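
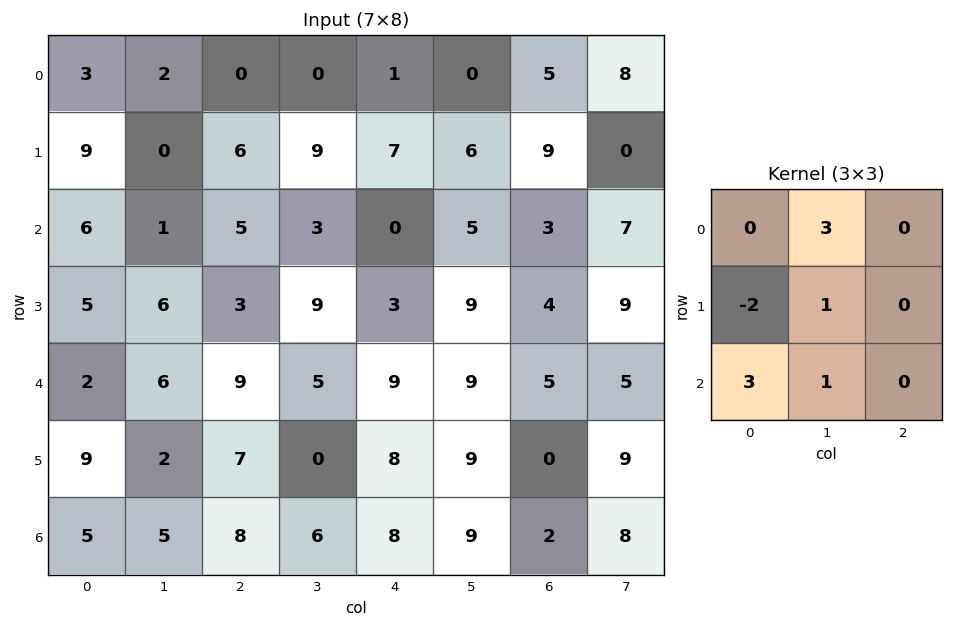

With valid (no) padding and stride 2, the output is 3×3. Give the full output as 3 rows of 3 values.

7 15 -3
11 44 54
22 31 53

Output[0,0]: The receptive field on the input at this output position is [3 2 0 / 9 0 6 / 6 1 5]. Elementwise product with the kernel and sum: 2·3 + 9·-2 + 0·1 + 6·3 + 1·1.
Output[0,1]: The receptive field on the input at this output position is [0 0 1 / 6 9 7 / 5 3 0]. Elementwise product with the kernel and sum: 0·3 + 6·-2 + 9·1 + 5·3 + 3·1.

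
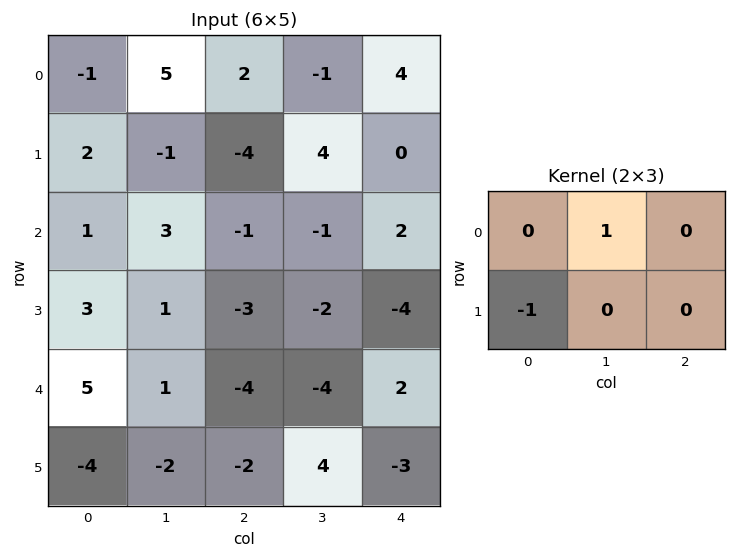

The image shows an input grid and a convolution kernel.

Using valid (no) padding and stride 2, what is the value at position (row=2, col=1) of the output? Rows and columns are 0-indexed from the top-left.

-2

The receptive field on the input at this output position is [-4 -4 2 / -2 4 -3]. Elementwise product with the kernel and sum: -4·1 + -2·-1.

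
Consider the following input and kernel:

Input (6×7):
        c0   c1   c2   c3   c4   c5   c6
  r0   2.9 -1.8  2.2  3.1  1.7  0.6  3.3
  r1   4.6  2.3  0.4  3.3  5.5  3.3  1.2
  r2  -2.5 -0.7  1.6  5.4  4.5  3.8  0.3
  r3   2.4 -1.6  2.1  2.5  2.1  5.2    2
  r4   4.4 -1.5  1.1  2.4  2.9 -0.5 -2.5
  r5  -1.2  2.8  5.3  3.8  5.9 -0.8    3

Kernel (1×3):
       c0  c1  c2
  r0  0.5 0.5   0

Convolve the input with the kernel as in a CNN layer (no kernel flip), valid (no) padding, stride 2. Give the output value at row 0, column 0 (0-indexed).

0.55

The receptive field on the input at this output position is [2.9 -1.8 2.2]. Elementwise product with the kernel and sum: 2.9·0.5 + -1.8·0.5.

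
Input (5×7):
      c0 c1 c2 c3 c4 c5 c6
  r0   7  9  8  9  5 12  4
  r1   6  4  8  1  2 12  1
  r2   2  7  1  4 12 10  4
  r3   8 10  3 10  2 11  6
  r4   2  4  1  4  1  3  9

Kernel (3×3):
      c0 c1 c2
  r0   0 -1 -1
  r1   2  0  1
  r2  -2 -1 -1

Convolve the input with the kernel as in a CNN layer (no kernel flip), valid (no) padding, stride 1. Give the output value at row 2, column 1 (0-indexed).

12

The receptive field on the input at this output position is [7 1 4 / 10 3 10 / 4 1 4]. Elementwise product with the kernel and sum: 1·-1 + 4·-1 + 10·2 + 10·1 + 4·-2 + 1·-1 + 4·-1.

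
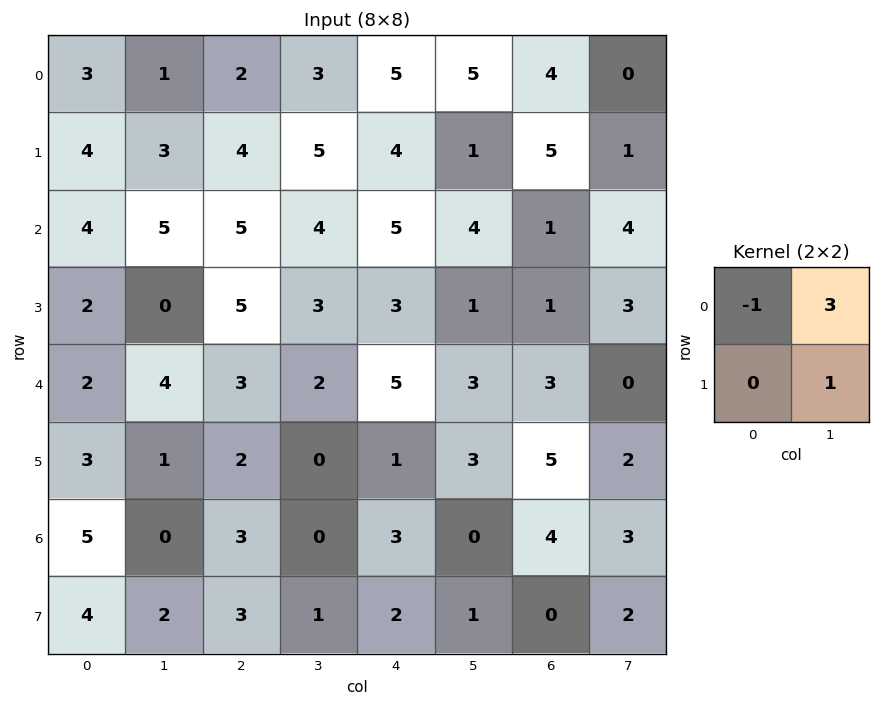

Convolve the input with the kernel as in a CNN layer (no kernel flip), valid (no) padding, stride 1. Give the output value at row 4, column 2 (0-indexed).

The receptive field on the input at this output position is [3 2 / 2 0]. Elementwise product with the kernel and sum: 3·-1 + 2·3 + 0·1.

3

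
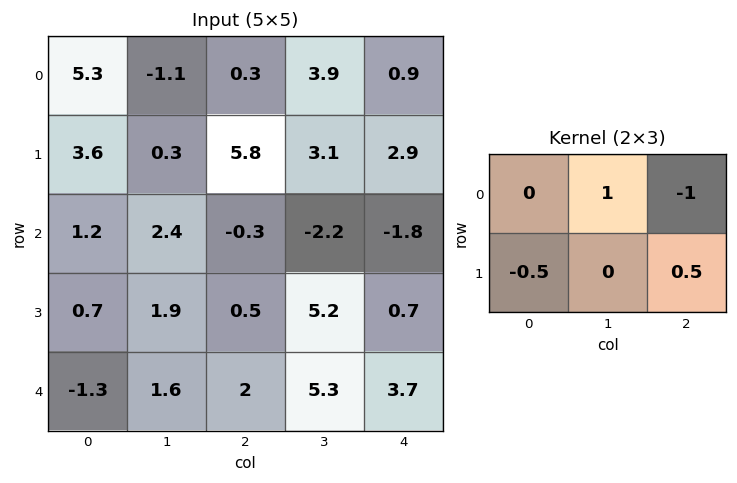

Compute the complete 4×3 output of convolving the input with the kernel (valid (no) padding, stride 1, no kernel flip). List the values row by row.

Output[0,0]: The receptive field on the input at this output position is [5.3 -1.1 0.3 / 3.6 0.3 5.8]. Elementwise product with the kernel and sum: -1.1·1 + 0.3·-1 + 3.6·-0.5 + 5.8·0.5.

-0.3 -2.2 1.55
-6.25 0.4 -0.55
2.6 3.55 -0.3
3.05 -2.85 5.35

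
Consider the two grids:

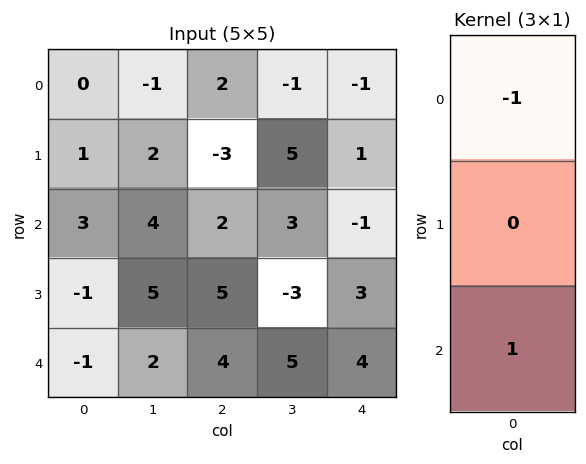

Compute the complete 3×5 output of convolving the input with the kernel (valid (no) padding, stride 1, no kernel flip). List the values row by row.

3 5 0 4 0
-2 3 8 -8 2
-4 -2 2 2 5

Output[0,0]: The receptive field on the input at this output position is [0 / 1 / 3]. Elementwise product with the kernel and sum: 0·-1 + 3·1.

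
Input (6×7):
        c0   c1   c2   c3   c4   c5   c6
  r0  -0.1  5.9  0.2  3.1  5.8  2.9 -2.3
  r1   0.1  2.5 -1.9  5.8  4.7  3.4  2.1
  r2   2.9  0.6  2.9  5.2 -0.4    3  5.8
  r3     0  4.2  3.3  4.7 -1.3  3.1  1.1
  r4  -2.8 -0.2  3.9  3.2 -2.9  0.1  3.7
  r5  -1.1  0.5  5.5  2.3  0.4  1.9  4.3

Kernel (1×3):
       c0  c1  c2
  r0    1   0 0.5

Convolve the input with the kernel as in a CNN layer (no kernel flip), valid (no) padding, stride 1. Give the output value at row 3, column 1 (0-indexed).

The receptive field on the input at this output position is [4.2 3.3 4.7]. Elementwise product with the kernel and sum: 4.2·1 + 4.7·0.5.

6.55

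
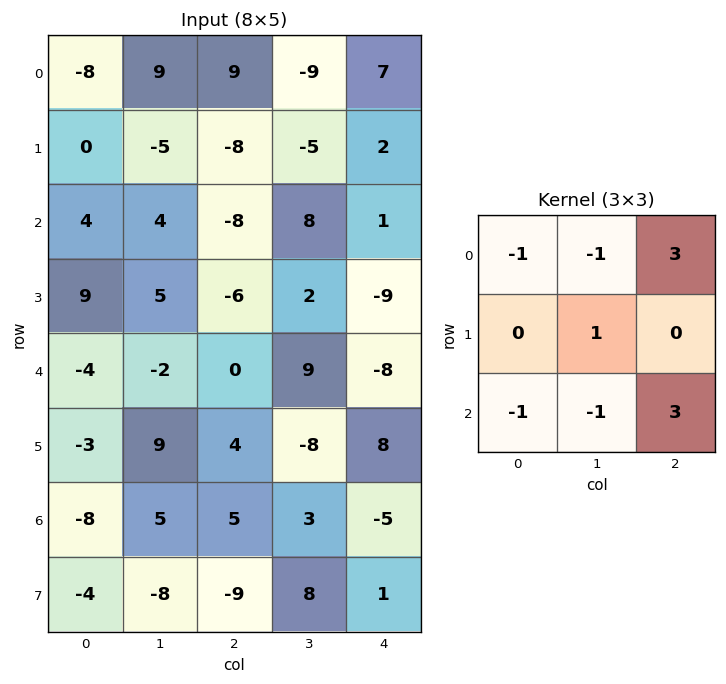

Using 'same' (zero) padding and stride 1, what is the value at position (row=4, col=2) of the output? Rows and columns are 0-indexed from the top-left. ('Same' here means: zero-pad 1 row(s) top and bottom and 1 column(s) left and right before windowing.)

The receptive field on the zero-padded input at this output position is [5 -6 2 / -2 0 9 / 9 4 -8]. Elementwise product with the kernel and sum: 5·-1 + -6·-1 + 2·3 + 0·1 + 9·-1 + 4·-1 + -8·3.

-30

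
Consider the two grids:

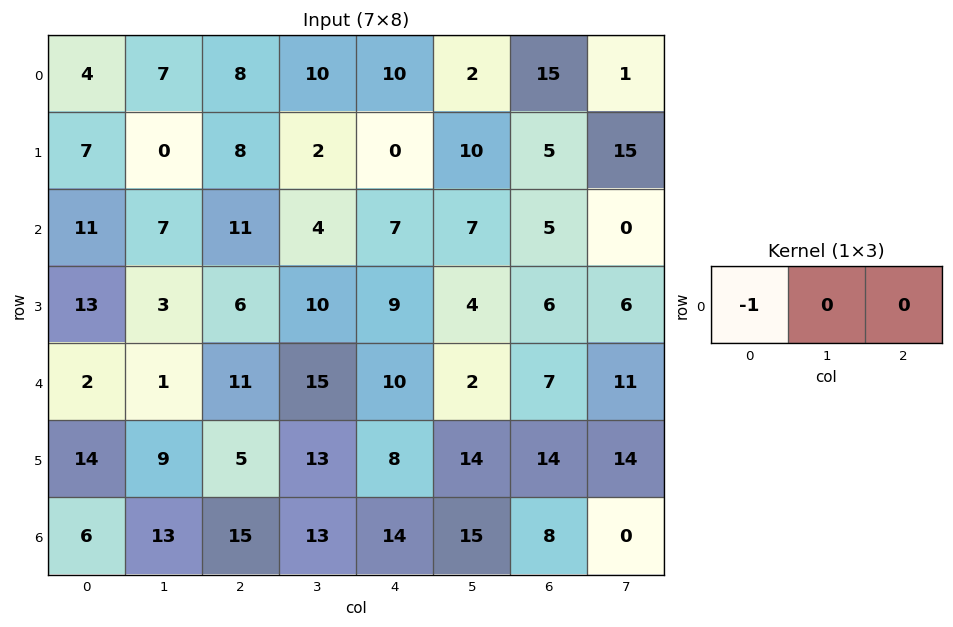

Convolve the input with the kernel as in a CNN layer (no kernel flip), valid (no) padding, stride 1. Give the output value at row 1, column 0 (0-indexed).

The receptive field on the input at this output position is [7 0 8]. Elementwise product with the kernel and sum: 7·-1.

-7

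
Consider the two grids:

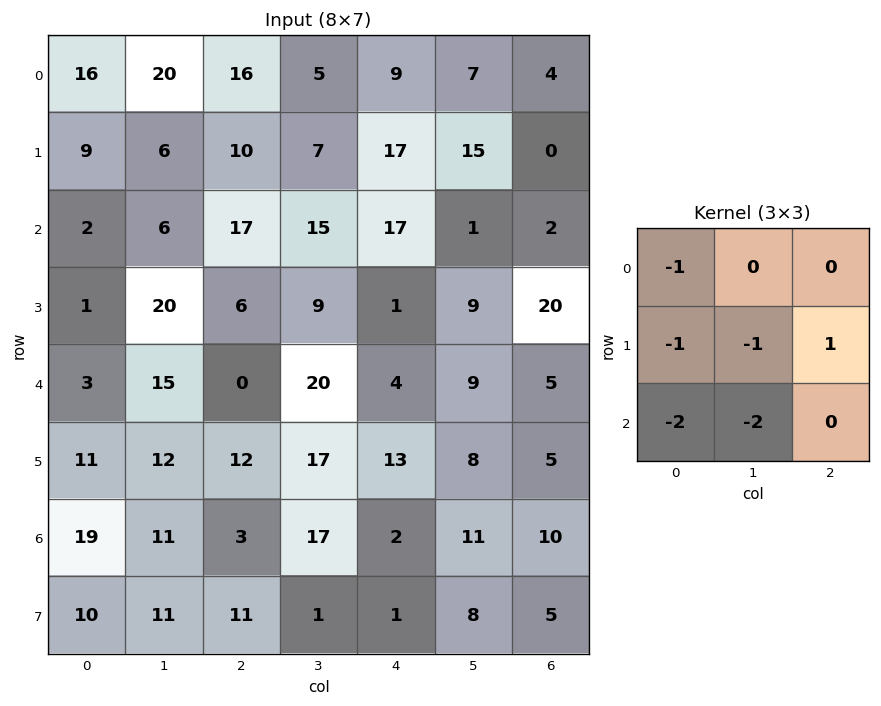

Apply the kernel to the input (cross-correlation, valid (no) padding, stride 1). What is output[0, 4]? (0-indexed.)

-77

The receptive field on the input at this output position is [9 7 4 / 17 15 0 / 17 1 2]. Elementwise product with the kernel and sum: 9·-1 + 17·-1 + 15·-1 + 0·1 + 17·-2 + 1·-2.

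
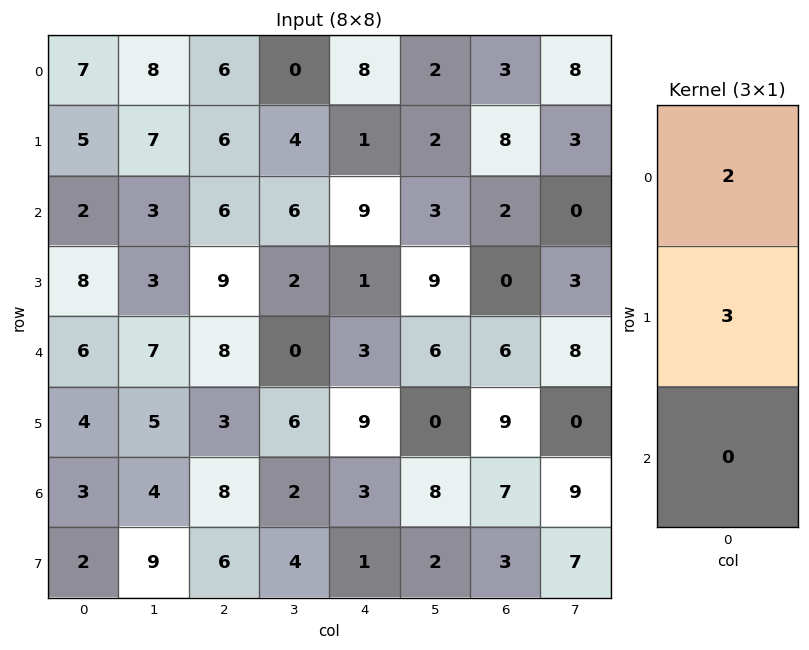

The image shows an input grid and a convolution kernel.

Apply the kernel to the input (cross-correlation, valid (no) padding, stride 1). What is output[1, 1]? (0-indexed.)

23

The receptive field on the input at this output position is [7 / 3 / 3]. Elementwise product with the kernel and sum: 7·2 + 3·3.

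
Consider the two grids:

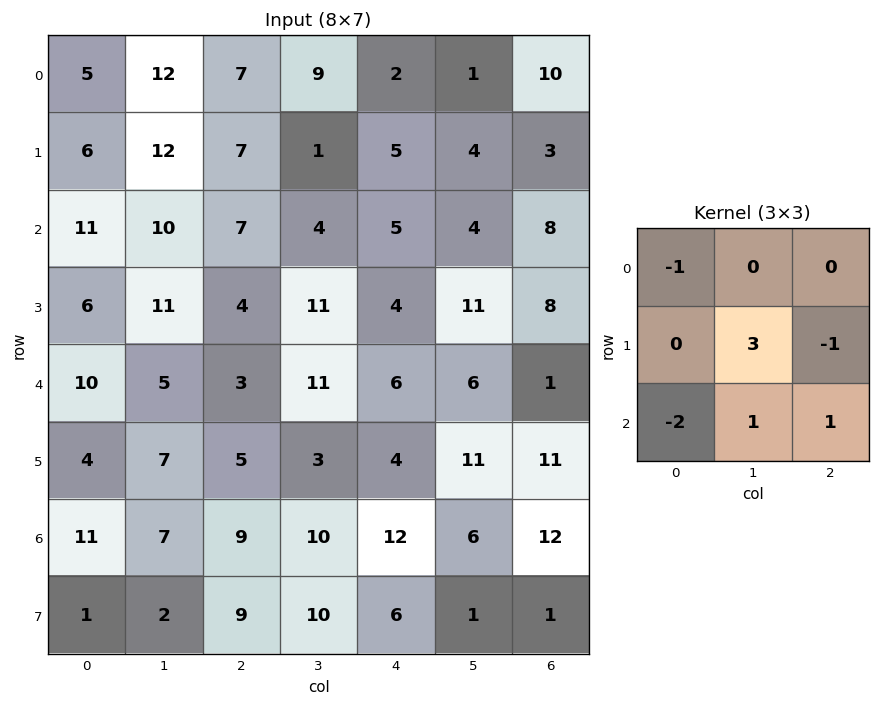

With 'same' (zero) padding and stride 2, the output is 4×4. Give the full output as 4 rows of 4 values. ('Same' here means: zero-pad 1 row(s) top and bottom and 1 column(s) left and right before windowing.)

Output[0,0]: The receptive field on the zero-padded input at this output position is [0 0 0 / 0 5 12 / 0 6 12]. Elementwise product with the kernel and sum: 0·-1 + 5·3 + 12·-1 + 0·-2 + 6·1 + 12·1.
Output[0,1]: The receptive field on the zero-padded input at this output position is [0 0 0 / 12 7 9 / 12 7 1]. Elementwise product with the kernel and sum: 0·-1 + 7·3 + 9·-1 + 12·-2 + 7·1 + 1·1.

21 -4 12 25
40 -2 3 6
36 -19 10 -19
29 25 14 24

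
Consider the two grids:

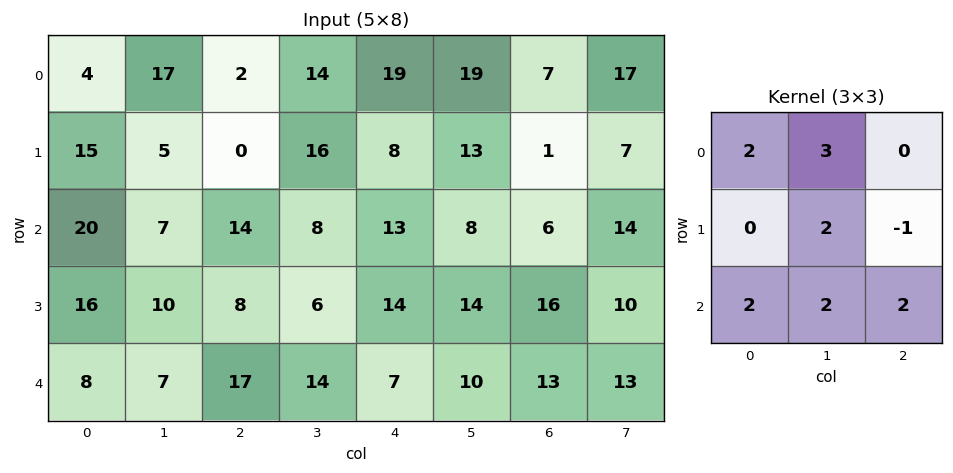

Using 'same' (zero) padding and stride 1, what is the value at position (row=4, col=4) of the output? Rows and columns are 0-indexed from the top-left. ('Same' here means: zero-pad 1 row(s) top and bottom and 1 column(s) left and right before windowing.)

58

The receptive field on the zero-padded input at this output position is [6 14 14 / 14 7 10 / 0 0 0]. Elementwise product with the kernel and sum: 6·2 + 14·3 + 7·2 + 10·-1 + 0·2 + 0·2 + 0·2.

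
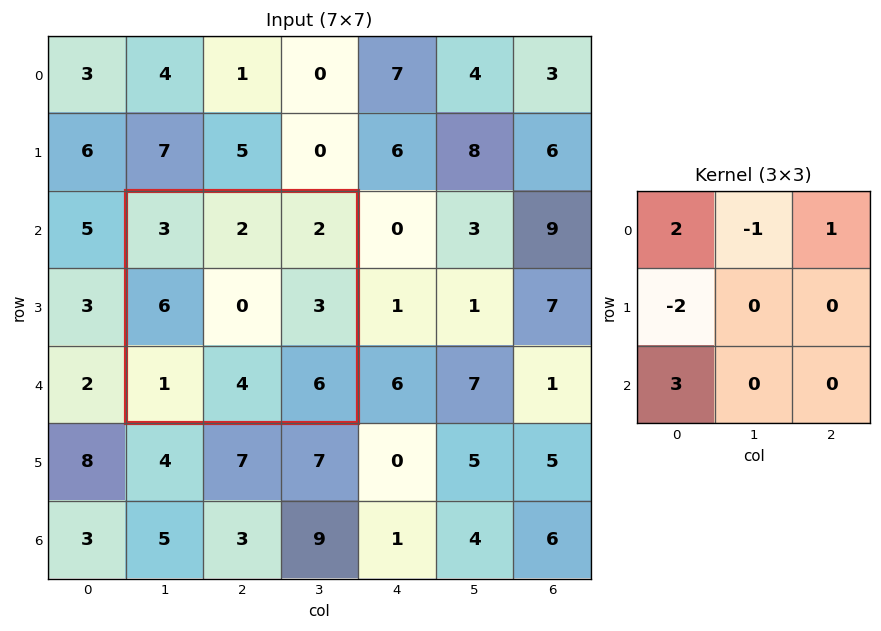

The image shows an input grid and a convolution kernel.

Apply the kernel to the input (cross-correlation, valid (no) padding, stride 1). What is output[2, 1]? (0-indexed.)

The receptive field on the input at this output position is [3 2 2 / 6 0 3 / 1 4 6]. Elementwise product with the kernel and sum: 3·2 + 2·-1 + 2·1 + 6·-2 + 1·3.

-3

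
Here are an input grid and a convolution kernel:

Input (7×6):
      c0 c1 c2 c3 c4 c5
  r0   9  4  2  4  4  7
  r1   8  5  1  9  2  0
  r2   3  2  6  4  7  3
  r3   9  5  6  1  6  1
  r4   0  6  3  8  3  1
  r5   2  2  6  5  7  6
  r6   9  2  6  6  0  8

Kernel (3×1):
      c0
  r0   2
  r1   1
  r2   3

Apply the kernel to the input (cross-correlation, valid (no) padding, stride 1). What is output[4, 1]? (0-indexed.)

20

The receptive field on the input at this output position is [6 / 2 / 2]. Elementwise product with the kernel and sum: 6·2 + 2·1 + 2·3.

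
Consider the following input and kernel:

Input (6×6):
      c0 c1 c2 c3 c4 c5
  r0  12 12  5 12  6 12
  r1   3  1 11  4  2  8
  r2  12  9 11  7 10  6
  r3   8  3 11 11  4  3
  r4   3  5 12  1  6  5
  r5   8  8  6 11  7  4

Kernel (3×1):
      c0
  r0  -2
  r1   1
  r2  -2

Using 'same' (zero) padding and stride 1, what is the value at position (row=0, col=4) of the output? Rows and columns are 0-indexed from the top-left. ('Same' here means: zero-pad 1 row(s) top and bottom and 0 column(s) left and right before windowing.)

2

The receptive field on the zero-padded input at this output position is [0 / 6 / 2]. Elementwise product with the kernel and sum: 0·-2 + 6·1 + 2·-2.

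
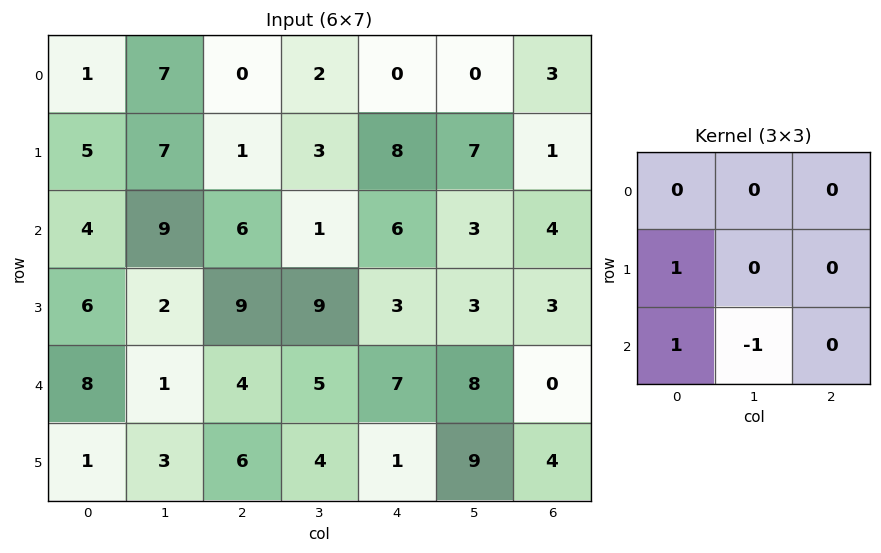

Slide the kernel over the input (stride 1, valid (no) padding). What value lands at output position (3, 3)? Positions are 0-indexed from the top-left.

8

The receptive field on the input at this output position is [9 3 3 / 5 7 8 / 4 1 9]. Elementwise product with the kernel and sum: 5·1 + 4·1 + 1·-1.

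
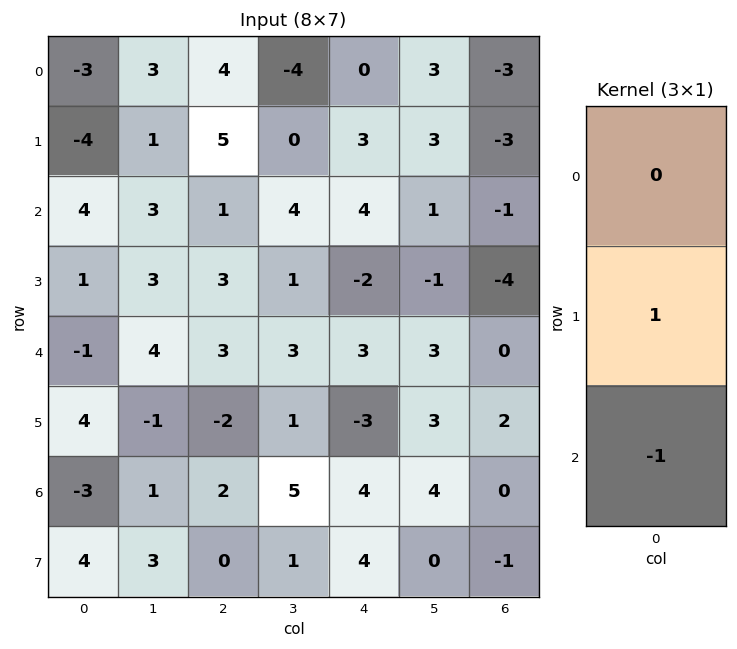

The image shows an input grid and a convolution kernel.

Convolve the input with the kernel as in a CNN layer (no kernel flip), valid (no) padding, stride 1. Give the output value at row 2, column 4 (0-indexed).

-5

The receptive field on the input at this output position is [4 / -2 / 3]. Elementwise product with the kernel and sum: -2·1 + 3·-1.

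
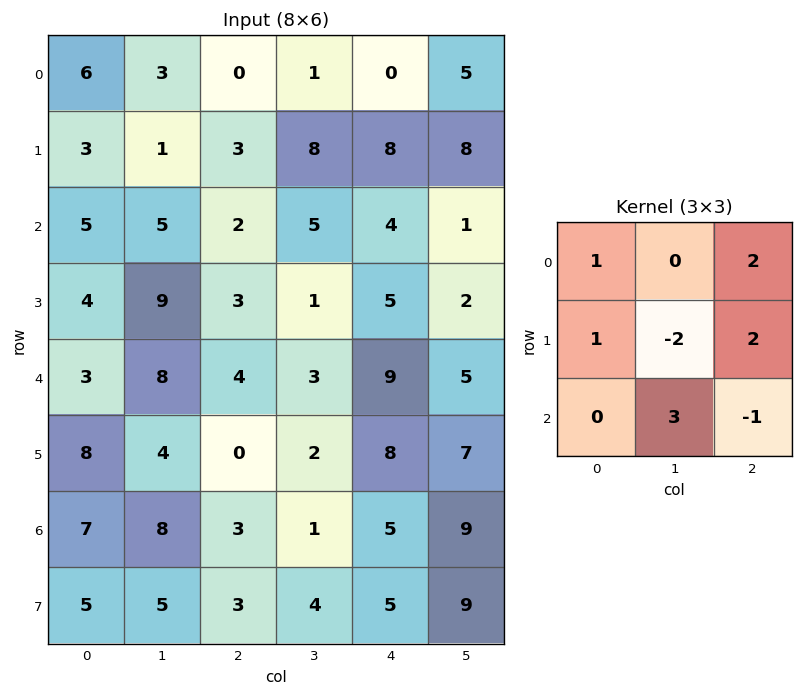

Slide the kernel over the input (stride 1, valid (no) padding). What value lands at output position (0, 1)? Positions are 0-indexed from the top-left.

17

The receptive field on the input at this output position is [3 0 1 / 1 3 8 / 5 2 5]. Elementwise product with the kernel and sum: 3·1 + 1·2 + 1·1 + 3·-2 + 8·2 + 2·3 + 5·-1.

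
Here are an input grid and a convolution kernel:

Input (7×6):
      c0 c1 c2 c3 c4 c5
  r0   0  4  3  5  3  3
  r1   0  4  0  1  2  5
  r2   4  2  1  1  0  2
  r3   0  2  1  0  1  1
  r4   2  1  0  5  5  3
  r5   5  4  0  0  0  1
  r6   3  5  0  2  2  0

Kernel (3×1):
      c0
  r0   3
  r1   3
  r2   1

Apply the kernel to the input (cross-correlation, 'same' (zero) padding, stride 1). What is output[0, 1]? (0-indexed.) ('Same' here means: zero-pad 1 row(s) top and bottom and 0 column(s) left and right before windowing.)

The receptive field on the zero-padded input at this output position is [0 / 4 / 4]. Elementwise product with the kernel and sum: 0·3 + 4·3 + 4·1.

16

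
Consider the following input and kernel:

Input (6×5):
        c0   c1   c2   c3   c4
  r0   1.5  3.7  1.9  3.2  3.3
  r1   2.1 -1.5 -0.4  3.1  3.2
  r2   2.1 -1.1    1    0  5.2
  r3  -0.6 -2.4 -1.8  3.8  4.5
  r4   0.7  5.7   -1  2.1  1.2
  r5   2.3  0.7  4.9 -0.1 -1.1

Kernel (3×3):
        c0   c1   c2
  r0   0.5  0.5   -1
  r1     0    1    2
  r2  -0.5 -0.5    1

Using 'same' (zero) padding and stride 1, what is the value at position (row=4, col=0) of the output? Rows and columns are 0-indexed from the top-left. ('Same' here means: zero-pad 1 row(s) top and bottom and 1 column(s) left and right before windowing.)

The receptive field on the zero-padded input at this output position is [0 -0.6 -2.4 / 0 0.7 5.7 / 0 2.3 0.7]. Elementwise product with the kernel and sum: 0·0.5 + -0.6·0.5 + -2.4·-1 + 0.7·1 + 5.7·2 + 0·-0.5 + 2.3·-0.5 + 0.7·1.

13.75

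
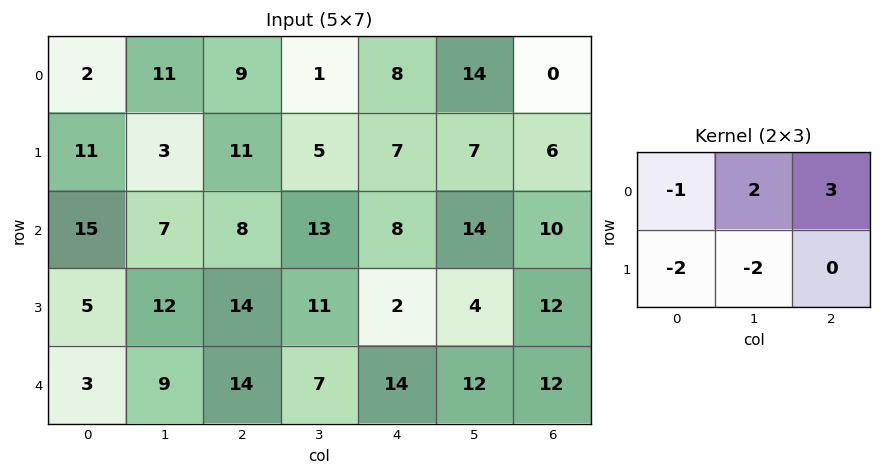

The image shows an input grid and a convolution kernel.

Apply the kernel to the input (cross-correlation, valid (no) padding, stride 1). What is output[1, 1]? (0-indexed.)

4

The receptive field on the input at this output position is [3 11 5 / 7 8 13]. Elementwise product with the kernel and sum: 3·-1 + 11·2 + 5·3 + 7·-2 + 8·-2.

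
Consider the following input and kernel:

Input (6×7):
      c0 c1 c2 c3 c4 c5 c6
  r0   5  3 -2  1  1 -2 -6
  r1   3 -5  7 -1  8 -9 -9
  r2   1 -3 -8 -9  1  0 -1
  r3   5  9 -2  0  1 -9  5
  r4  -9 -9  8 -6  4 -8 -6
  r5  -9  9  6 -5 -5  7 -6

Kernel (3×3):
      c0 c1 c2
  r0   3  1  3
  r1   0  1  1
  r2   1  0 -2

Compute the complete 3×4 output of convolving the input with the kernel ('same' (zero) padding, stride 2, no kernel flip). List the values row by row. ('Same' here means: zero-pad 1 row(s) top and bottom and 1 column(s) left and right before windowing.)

18 -4 16 -15
-32 -19 -3 -46
-4 46 -49 -21

Output[0,0]: The receptive field on the zero-padded input at this output position is [0 0 0 / 0 5 3 / 0 3 -5]. Elementwise product with the kernel and sum: 0·3 + 0·1 + 0·3 + 5·1 + 3·1 + 0·1 + -5·-2.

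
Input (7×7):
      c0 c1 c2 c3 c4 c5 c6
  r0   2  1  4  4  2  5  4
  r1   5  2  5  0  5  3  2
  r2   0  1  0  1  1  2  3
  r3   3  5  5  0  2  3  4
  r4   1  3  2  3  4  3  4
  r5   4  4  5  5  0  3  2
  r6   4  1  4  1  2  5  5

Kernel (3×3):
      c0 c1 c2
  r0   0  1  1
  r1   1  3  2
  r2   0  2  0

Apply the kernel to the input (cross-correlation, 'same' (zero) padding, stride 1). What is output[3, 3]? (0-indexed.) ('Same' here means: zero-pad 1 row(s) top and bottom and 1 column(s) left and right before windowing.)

The receptive field on the zero-padded input at this output position is [0 1 1 / 5 0 2 / 2 3 4]. Elementwise product with the kernel and sum: 1·1 + 1·1 + 5·1 + 0·3 + 2·2 + 3·2.

17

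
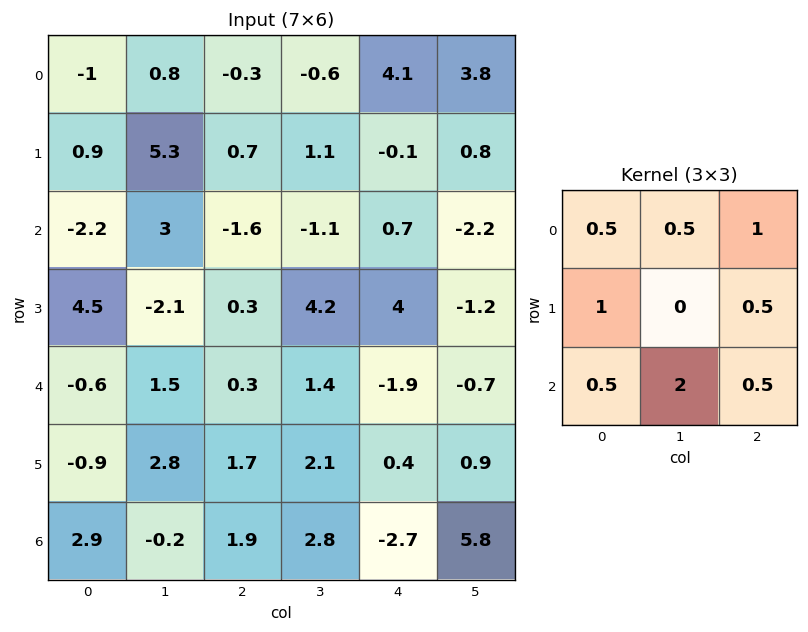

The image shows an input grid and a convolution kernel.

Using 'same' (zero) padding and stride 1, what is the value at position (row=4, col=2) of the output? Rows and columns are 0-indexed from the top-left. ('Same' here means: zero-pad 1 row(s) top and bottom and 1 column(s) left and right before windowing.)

11.35

The receptive field on the zero-padded input at this output position is [-2.1 0.3 4.2 / 1.5 0.3 1.4 / 2.8 1.7 2.1]. Elementwise product with the kernel and sum: -2.1·0.5 + 0.3·0.5 + 4.2·1 + 1.5·1 + 1.4·0.5 + 2.8·0.5 + 1.7·2 + 2.1·0.5.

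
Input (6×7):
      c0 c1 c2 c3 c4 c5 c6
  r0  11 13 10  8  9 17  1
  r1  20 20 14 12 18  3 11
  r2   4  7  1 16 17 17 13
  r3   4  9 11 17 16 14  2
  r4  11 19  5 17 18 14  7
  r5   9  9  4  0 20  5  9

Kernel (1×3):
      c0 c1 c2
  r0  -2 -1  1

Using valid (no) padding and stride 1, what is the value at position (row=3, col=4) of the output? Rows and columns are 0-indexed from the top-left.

The receptive field on the input at this output position is [16 14 2]. Elementwise product with the kernel and sum: 16·-2 + 14·-1 + 2·1.

-44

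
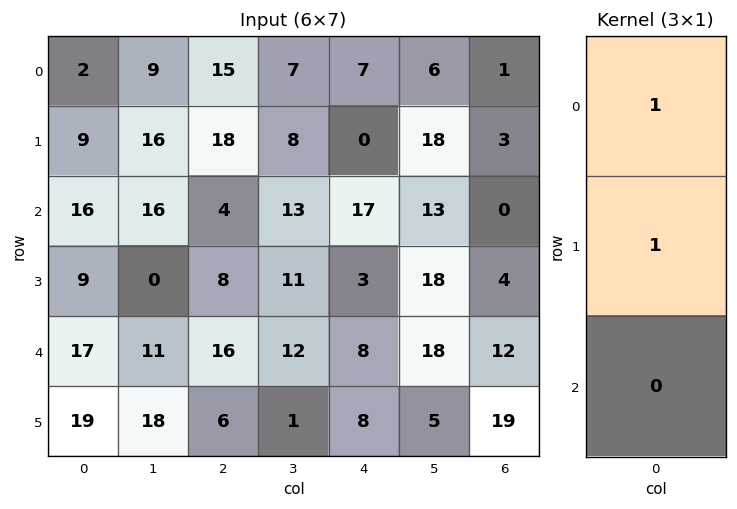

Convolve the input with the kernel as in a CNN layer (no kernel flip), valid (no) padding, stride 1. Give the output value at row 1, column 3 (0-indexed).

21

The receptive field on the input at this output position is [8 / 13 / 11]. Elementwise product with the kernel and sum: 8·1 + 13·1.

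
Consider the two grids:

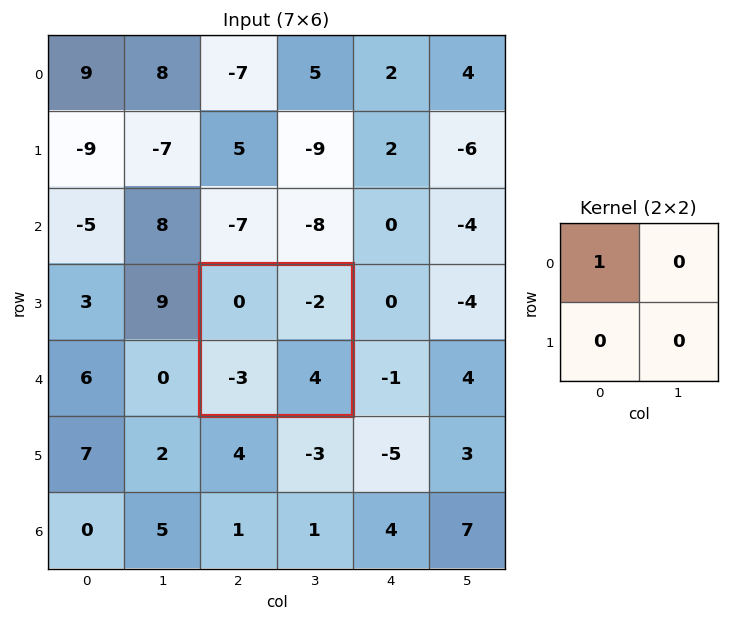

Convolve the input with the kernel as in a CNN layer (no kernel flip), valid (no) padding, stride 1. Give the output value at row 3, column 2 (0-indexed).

0

The receptive field on the input at this output position is [0 -2 / -3 4]. Elementwise product with the kernel and sum: 0·1.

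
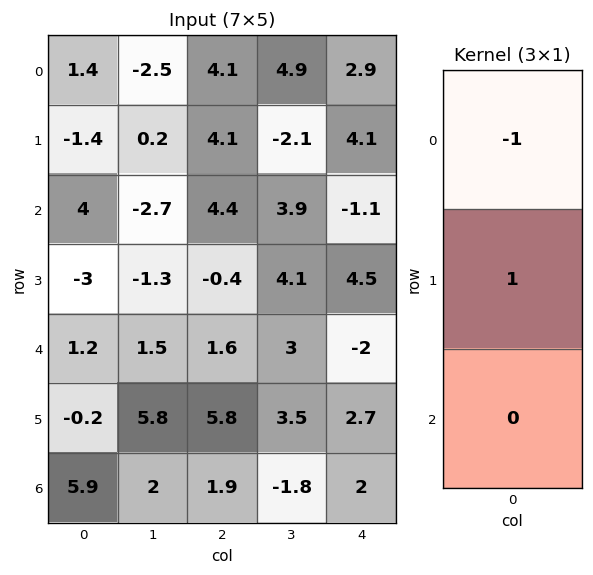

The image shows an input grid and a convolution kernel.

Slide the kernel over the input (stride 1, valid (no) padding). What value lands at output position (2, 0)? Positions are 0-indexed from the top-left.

-7

The receptive field on the input at this output position is [4 / -3 / 1.2]. Elementwise product with the kernel and sum: 4·-1 + -3·1.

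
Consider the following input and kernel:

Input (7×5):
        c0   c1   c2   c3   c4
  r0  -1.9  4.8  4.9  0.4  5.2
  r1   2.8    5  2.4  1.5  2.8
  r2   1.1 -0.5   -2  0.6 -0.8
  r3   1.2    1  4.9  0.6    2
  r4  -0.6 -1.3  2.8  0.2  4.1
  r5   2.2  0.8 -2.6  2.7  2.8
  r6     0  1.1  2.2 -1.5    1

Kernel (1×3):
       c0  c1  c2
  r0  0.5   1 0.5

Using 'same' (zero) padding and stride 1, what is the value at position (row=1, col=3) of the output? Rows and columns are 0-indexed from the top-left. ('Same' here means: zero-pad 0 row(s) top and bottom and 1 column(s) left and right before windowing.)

4.1

The receptive field on the zero-padded input at this output position is [2.4 1.5 2.8]. Elementwise product with the kernel and sum: 2.4·0.5 + 1.5·1 + 2.8·0.5.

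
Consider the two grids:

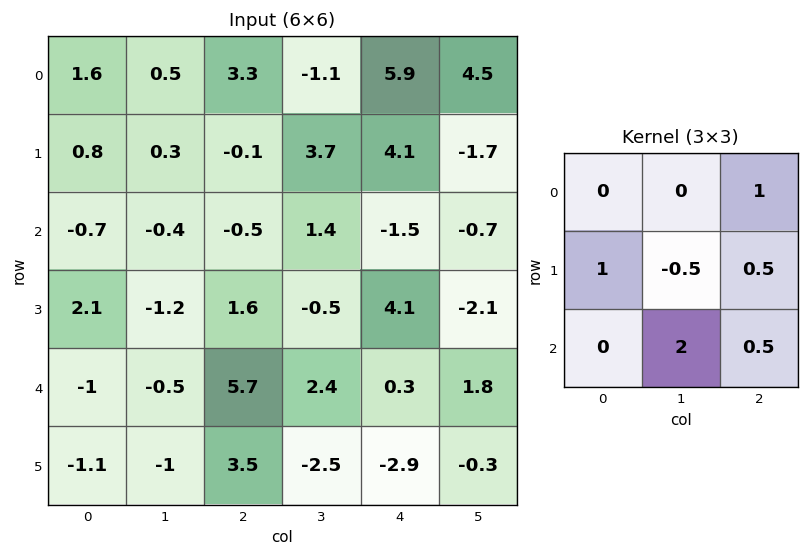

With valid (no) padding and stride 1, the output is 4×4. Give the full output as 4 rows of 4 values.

2.85 0.8 8.05 1.95
-2.45 7.2 3.2 7.25
4.85 11.75 7.35 -2.8
3.45 3.1 2.3 -4.9

Output[0,0]: The receptive field on the input at this output position is [1.6 0.5 3.3 / 0.8 0.3 -0.1 / -0.7 -0.4 -0.5]. Elementwise product with the kernel and sum: 3.3·1 + 0.8·1 + 0.3·-0.5 + -0.1·0.5 + -0.4·2 + -0.5·0.5.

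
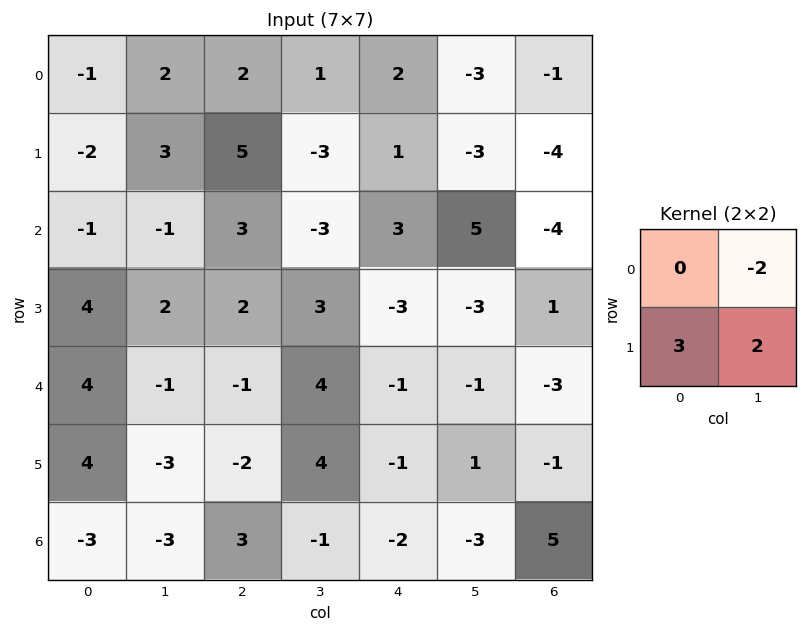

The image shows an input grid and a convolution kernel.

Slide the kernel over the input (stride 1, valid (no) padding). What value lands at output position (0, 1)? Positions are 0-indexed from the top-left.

The receptive field on the input at this output position is [2 2 / 3 5]. Elementwise product with the kernel and sum: 2·-2 + 3·3 + 5·2.

15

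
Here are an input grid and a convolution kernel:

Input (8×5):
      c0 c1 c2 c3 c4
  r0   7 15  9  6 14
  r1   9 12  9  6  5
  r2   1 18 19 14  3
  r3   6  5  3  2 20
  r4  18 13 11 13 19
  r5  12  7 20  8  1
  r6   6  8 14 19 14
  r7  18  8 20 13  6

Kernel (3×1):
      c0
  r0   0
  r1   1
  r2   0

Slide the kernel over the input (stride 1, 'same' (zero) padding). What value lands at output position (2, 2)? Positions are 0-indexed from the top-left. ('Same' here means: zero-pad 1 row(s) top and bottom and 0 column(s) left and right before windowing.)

19

The receptive field on the zero-padded input at this output position is [9 / 19 / 3]. Elementwise product with the kernel and sum: 19·1.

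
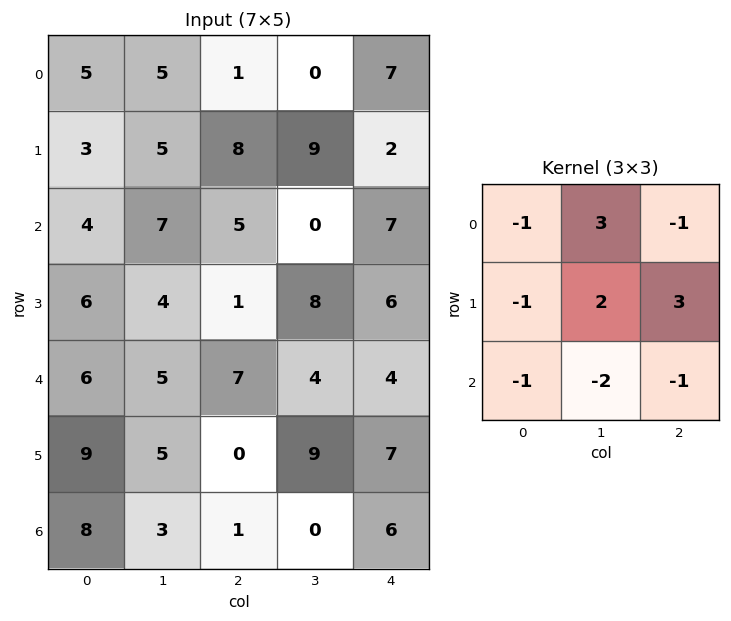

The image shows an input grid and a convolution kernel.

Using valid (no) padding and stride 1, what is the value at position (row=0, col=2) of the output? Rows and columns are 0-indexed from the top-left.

-4

The receptive field on the input at this output position is [1 0 7 / 8 9 2 / 5 0 7]. Elementwise product with the kernel and sum: 1·-1 + 0·3 + 7·-1 + 8·-1 + 9·2 + 2·3 + 5·-1 + 0·-2 + 7·-1.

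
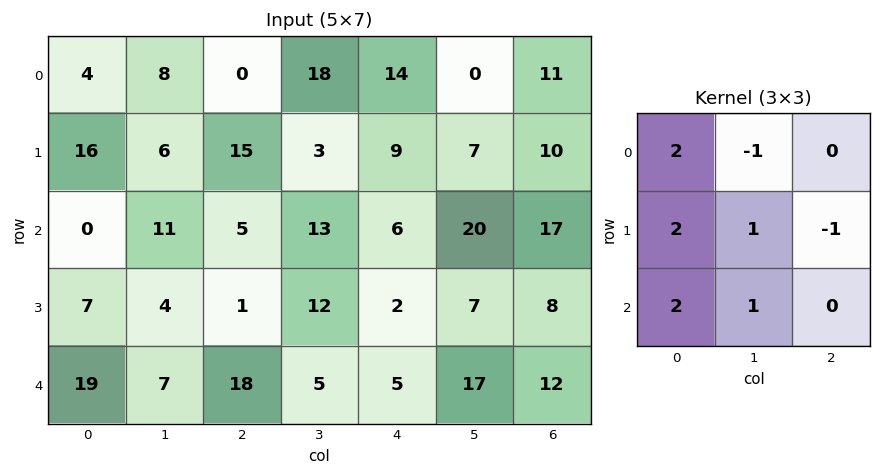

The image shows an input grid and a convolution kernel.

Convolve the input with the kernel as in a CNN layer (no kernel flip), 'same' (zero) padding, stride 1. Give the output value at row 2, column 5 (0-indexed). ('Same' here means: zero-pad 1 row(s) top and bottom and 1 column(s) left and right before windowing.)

The receptive field on the zero-padded input at this output position is [9 7 10 / 6 20 17 / 2 7 8]. Elementwise product with the kernel and sum: 9·2 + 7·-1 + 6·2 + 20·1 + 17·-1 + 2·2 + 7·1.

37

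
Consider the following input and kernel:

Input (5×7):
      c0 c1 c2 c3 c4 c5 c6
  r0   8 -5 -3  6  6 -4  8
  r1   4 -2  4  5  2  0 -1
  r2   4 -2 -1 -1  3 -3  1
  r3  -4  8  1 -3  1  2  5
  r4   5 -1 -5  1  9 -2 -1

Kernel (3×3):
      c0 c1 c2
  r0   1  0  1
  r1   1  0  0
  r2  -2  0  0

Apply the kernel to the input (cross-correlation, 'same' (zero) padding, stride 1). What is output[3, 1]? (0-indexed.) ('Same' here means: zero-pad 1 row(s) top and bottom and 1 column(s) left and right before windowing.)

The receptive field on the zero-padded input at this output position is [4 -2 -1 / -4 8 1 / 5 -1 -5]. Elementwise product with the kernel and sum: 4·1 + -1·1 + -4·1 + 5·-2.

-11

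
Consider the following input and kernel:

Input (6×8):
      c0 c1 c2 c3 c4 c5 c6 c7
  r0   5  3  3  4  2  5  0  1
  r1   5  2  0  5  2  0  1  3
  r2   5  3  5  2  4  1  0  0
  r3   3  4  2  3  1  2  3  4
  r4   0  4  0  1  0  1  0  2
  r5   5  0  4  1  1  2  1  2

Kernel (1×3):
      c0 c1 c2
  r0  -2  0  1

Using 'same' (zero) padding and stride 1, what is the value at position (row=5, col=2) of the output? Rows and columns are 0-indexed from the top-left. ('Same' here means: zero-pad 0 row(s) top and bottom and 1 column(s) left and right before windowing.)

The receptive field on the zero-padded input at this output position is [0 4 1]. Elementwise product with the kernel and sum: 0·-2 + 1·1.

1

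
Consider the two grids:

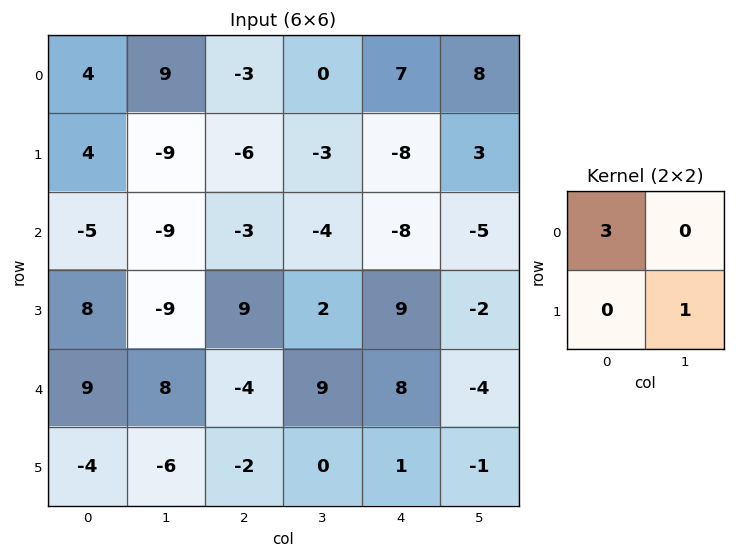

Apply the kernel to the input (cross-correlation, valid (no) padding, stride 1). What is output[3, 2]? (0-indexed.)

The receptive field on the input at this output position is [9 2 / -4 9]. Elementwise product with the kernel and sum: 9·3 + 9·1.

36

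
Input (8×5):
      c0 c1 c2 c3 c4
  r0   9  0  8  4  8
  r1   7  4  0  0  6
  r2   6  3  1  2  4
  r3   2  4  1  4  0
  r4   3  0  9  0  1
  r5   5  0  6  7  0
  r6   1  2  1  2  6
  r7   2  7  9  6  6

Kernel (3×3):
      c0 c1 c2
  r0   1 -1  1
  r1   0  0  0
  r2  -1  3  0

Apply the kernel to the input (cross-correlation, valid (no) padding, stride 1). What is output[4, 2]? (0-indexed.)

The receptive field on the input at this output position is [9 0 1 / 6 7 0 / 1 2 6]. Elementwise product with the kernel and sum: 9·1 + 0·-1 + 1·1 + 1·-1 + 2·3.

15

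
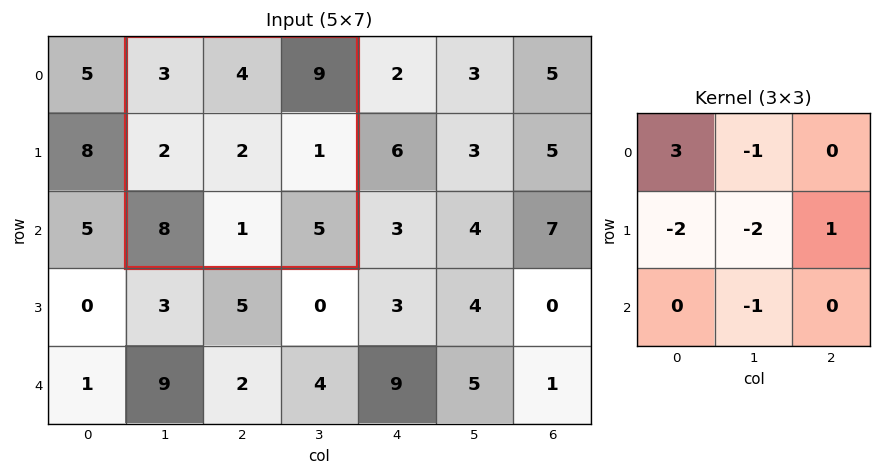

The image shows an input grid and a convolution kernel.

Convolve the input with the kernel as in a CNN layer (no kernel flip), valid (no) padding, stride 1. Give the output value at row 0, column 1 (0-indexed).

The receptive field on the input at this output position is [3 4 9 / 2 2 1 / 8 1 5]. Elementwise product with the kernel and sum: 3·3 + 4·-1 + 2·-2 + 2·-2 + 1·1 + 1·-1.

-3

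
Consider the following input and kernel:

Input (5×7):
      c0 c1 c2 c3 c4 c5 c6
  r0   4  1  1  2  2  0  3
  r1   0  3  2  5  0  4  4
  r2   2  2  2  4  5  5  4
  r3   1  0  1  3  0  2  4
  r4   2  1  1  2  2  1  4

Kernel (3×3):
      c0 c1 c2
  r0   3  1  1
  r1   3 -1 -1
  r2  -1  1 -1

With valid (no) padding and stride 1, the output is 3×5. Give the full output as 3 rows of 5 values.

Output[0,0]: The receptive field on the input at this output position is [4 1 1 / 0 3 2 / 2 2 2]. Elementwise product with the kernel and sum: 4·3 + 1·1 + 1·1 + 0·3 + 3·-1 + 2·-1 + 2·-1 + 2·1 + 2·-1.

7 4 5 15 -3
5 14 10 16 12
10 6 14 28 13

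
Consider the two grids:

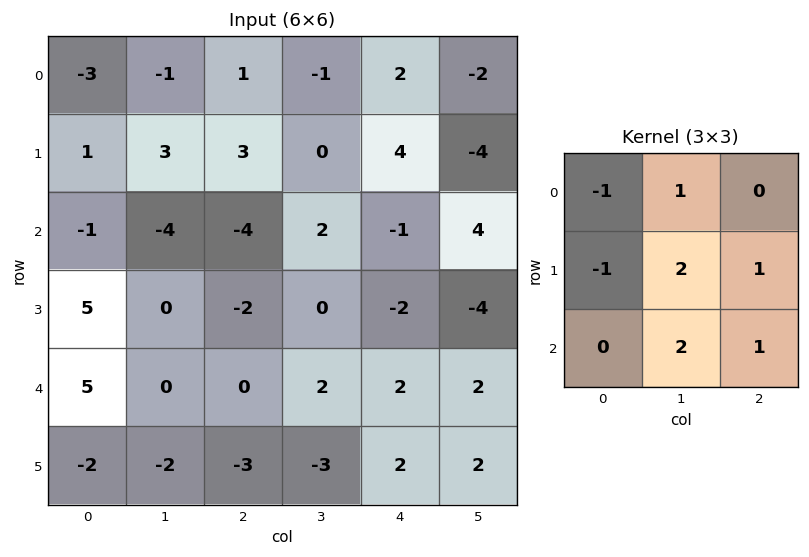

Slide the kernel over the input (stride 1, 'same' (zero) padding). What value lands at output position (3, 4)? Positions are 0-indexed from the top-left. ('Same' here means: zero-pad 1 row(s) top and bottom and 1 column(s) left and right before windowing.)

-5

The receptive field on the zero-padded input at this output position is [2 -1 4 / 0 -2 -4 / 2 2 2]. Elementwise product with the kernel and sum: 2·-1 + -1·1 + 0·-1 + -2·2 + -4·1 + 2·2 + 2·1.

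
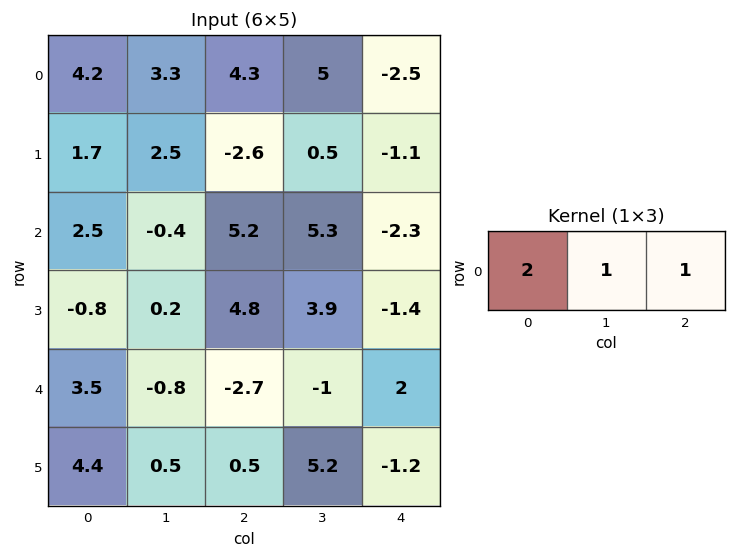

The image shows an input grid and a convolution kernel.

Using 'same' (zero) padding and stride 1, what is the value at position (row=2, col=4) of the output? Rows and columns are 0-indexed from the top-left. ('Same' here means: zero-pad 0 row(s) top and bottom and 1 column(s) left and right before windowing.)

The receptive field on the zero-padded input at this output position is [5.3 -2.3 0]. Elementwise product with the kernel and sum: 5.3·2 + -2.3·1 + 0·1.

8.3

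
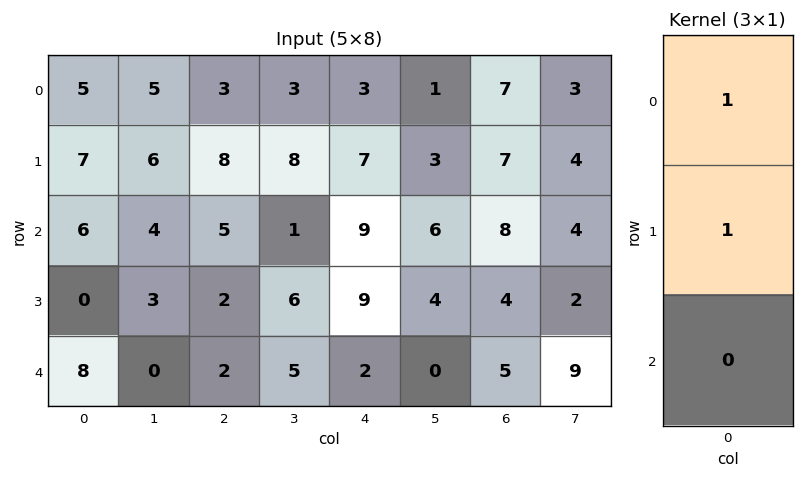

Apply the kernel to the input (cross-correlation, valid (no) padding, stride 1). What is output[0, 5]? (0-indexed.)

The receptive field on the input at this output position is [1 / 3 / 6]. Elementwise product with the kernel and sum: 1·1 + 3·1.

4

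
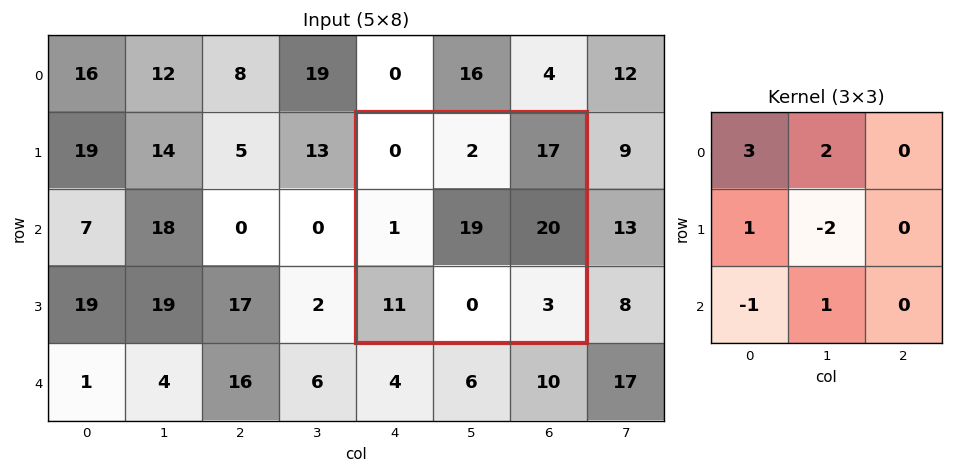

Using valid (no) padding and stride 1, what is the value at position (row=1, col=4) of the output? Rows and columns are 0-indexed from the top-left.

The receptive field on the input at this output position is [0 2 17 / 1 19 20 / 11 0 3]. Elementwise product with the kernel and sum: 0·3 + 2·2 + 1·1 + 19·-2 + 11·-1 + 0·1.

-44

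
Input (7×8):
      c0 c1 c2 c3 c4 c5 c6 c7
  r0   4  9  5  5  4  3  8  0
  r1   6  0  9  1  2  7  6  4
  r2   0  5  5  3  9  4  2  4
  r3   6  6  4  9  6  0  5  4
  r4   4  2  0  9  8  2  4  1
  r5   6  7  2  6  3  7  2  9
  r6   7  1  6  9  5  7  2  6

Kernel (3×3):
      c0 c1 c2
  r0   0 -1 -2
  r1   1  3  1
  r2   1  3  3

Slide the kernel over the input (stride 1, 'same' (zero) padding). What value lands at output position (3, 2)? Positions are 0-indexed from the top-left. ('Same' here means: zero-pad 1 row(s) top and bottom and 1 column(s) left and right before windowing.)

45

The receptive field on the zero-padded input at this output position is [5 5 3 / 6 4 9 / 2 0 9]. Elementwise product with the kernel and sum: 5·-1 + 3·-2 + 6·1 + 4·3 + 9·1 + 2·1 + 0·3 + 9·3.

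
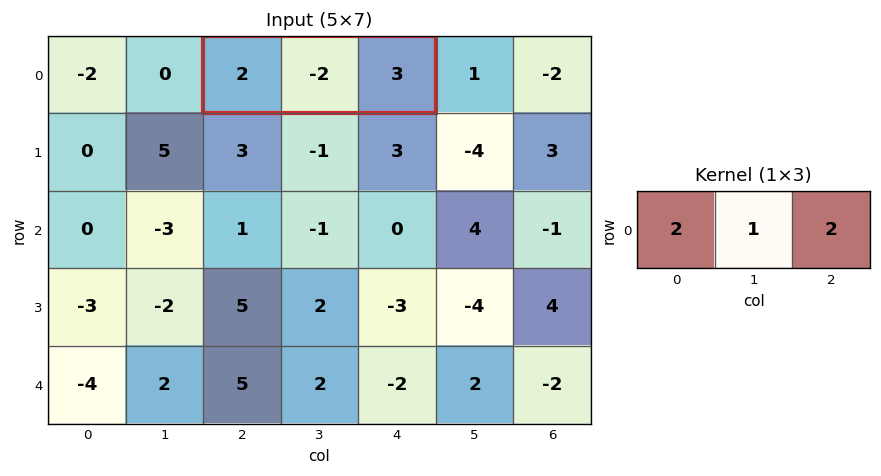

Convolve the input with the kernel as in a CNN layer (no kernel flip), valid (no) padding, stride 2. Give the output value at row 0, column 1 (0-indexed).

The receptive field on the input at this output position is [2 -2 3]. Elementwise product with the kernel and sum: 2·2 + -2·1 + 3·2.

8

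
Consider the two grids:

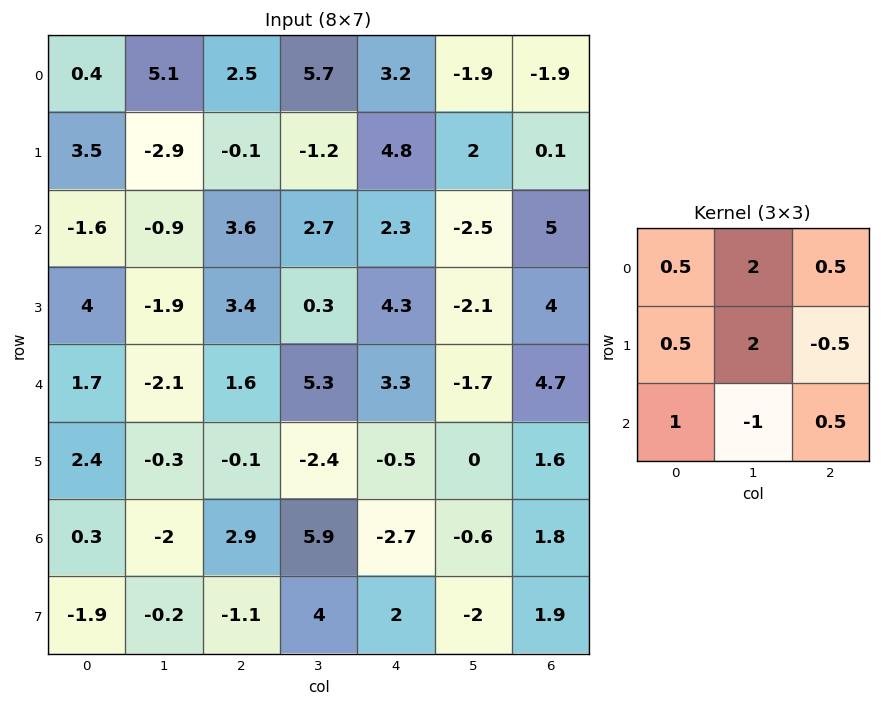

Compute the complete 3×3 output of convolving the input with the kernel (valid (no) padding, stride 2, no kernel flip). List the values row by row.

8.75 11.45 10.5
0.3 6.45 1.95
1.85 4.1 -1.65

Output[0,0]: The receptive field on the input at this output position is [0.4 5.1 2.5 / 3.5 -2.9 -0.1 / -1.6 -0.9 3.6]. Elementwise product with the kernel and sum: 0.4·0.5 + 5.1·2 + 2.5·0.5 + 3.5·0.5 + -2.9·2 + -0.1·-0.5 + -1.6·1 + -0.9·-1 + 3.6·0.5.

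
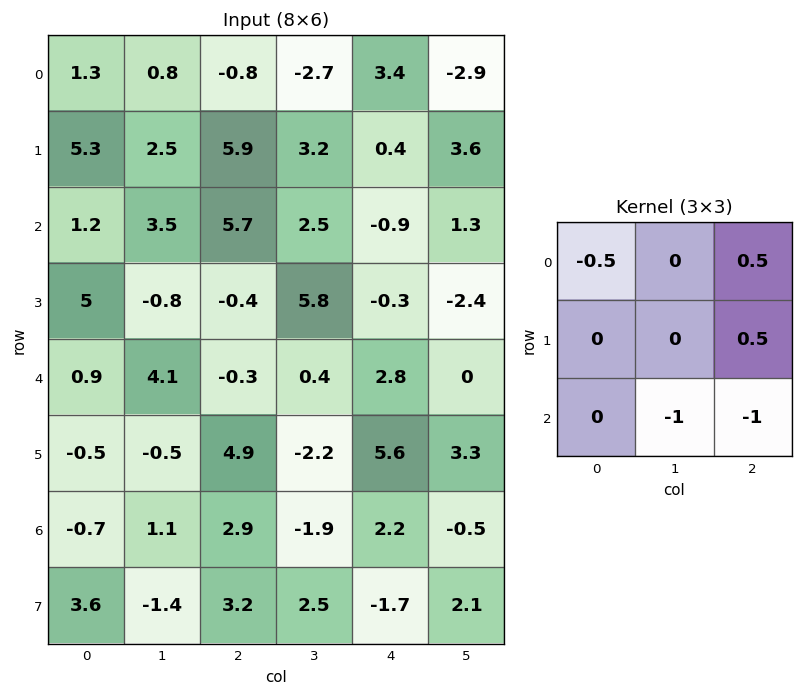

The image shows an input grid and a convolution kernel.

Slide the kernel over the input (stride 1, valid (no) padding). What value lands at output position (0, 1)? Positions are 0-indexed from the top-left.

The receptive field on the input at this output position is [0.8 -0.8 -2.7 / 2.5 5.9 3.2 / 3.5 5.7 2.5]. Elementwise product with the kernel and sum: 0.8·-0.5 + -2.7·0.5 + 3.2·0.5 + 5.7·-1 + 2.5·-1.

-8.35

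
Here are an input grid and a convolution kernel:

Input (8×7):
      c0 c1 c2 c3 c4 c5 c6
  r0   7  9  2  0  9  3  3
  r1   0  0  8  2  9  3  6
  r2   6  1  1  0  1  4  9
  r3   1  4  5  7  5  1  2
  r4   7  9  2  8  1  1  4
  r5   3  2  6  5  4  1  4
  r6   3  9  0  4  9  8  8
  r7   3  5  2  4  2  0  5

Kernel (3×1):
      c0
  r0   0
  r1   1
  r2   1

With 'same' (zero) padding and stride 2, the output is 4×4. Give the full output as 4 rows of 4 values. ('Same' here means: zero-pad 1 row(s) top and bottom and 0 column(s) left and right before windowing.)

7 10 18 9
7 6 6 11
10 8 5 8
6 2 11 13

Output[0,0]: The receptive field on the zero-padded input at this output position is [0 / 7 / 0]. Elementwise product with the kernel and sum: 7·1 + 0·1.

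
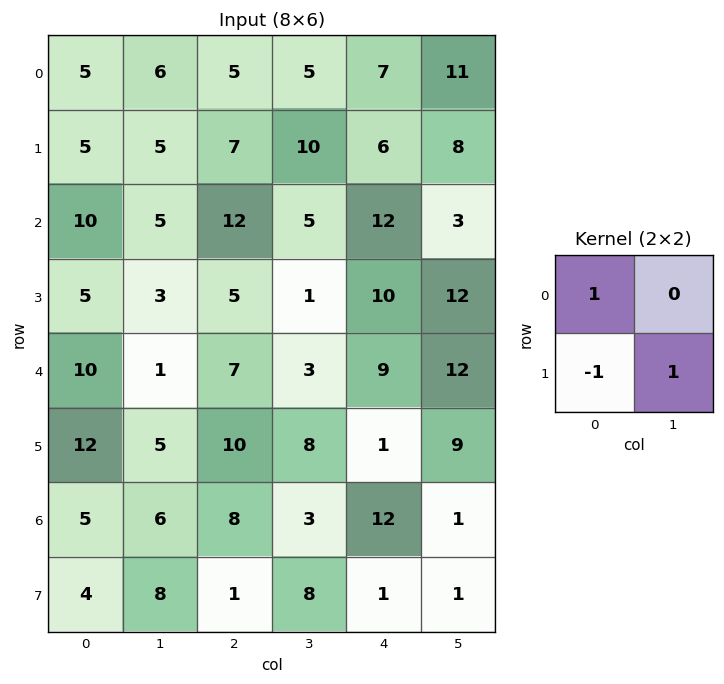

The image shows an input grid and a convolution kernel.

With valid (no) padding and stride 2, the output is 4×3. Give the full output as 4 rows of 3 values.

5 8 9
8 8 14
3 5 17
9 15 12

Output[0,0]: The receptive field on the input at this output position is [5 6 / 5 5]. Elementwise product with the kernel and sum: 5·1 + 5·-1 + 5·1.
Output[0,1]: The receptive field on the input at this output position is [5 5 / 7 10]. Elementwise product with the kernel and sum: 5·1 + 7·-1 + 10·1.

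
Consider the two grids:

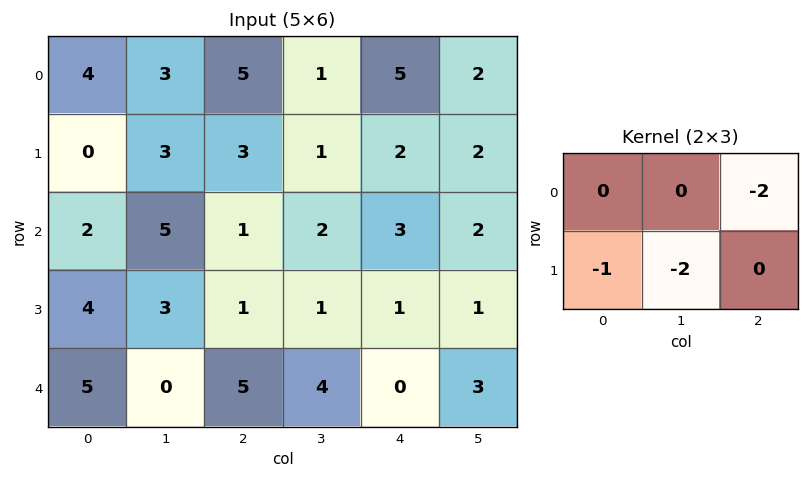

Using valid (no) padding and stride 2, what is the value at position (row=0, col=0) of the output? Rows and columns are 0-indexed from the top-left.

-16

The receptive field on the input at this output position is [4 3 5 / 0 3 3]. Elementwise product with the kernel and sum: 5·-2 + 0·-1 + 3·-2.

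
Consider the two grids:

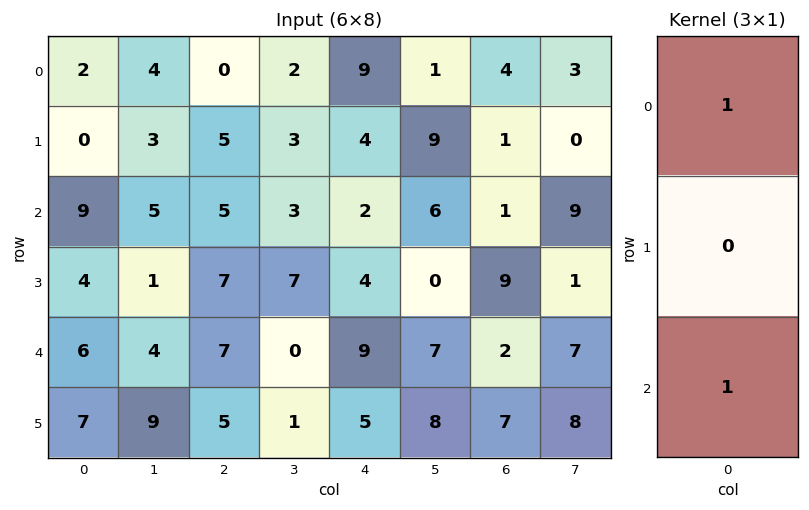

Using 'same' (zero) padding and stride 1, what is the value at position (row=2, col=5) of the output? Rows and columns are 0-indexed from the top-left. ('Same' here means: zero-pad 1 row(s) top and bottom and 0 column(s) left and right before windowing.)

9

The receptive field on the zero-padded input at this output position is [9 / 6 / 0]. Elementwise product with the kernel and sum: 9·1 + 0·1.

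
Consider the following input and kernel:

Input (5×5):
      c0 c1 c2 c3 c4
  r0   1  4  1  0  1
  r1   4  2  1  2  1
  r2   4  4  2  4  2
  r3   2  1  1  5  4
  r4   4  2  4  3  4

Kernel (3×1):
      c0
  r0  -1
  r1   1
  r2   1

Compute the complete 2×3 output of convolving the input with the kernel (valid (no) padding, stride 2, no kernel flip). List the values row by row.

Output[0,0]: The receptive field on the input at this output position is [1 / 4 / 4]. Elementwise product with the kernel and sum: 1·-1 + 4·1 + 4·1.
Output[0,1]: The receptive field on the input at this output position is [1 / 1 / 2]. Elementwise product with the kernel and sum: 1·-1 + 1·1 + 2·1.

7 2 2
2 3 6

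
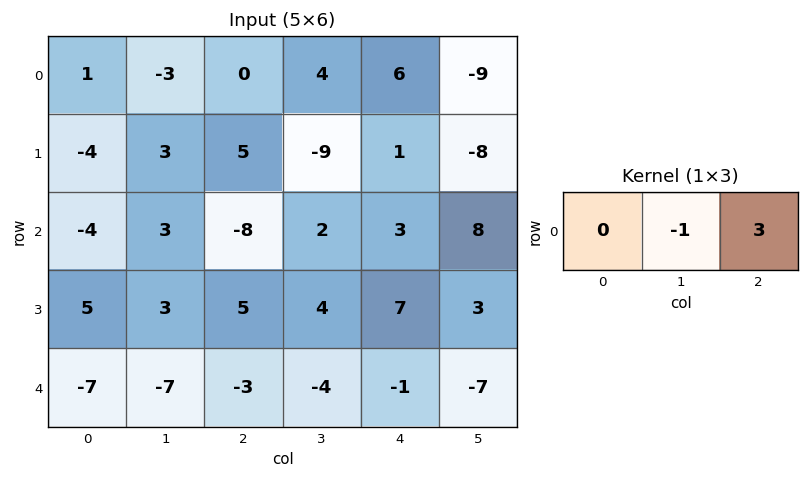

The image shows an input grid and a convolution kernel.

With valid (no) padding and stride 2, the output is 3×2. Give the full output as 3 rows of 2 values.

Output[0,0]: The receptive field on the input at this output position is [1 -3 0]. Elementwise product with the kernel and sum: -3·-1 + 0·3.

3 14
-27 7
-2 1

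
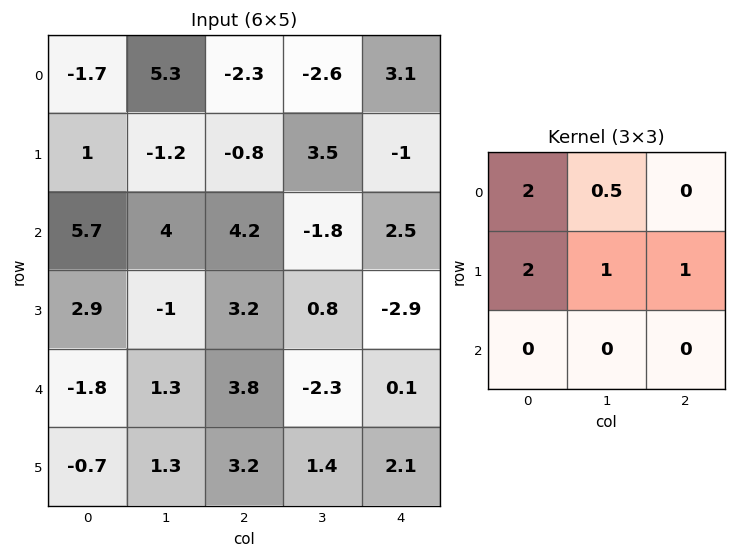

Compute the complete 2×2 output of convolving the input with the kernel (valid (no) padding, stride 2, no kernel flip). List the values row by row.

-0.75 -5
21.4 11.8

Output[0,0]: The receptive field on the input at this output position is [-1.7 5.3 -2.3 / 1 -1.2 -0.8 / 5.7 4 4.2]. Elementwise product with the kernel and sum: -1.7·2 + 5.3·0.5 + 1·2 + -1.2·1 + -0.8·1.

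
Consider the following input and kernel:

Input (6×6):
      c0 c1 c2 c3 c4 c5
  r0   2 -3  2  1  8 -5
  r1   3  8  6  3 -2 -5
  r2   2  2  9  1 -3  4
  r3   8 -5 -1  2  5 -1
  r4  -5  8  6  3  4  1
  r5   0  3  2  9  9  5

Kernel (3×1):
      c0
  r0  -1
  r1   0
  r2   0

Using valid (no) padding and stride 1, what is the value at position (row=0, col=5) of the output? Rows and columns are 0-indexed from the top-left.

5

The receptive field on the input at this output position is [-5 / -5 / 4]. Elementwise product with the kernel and sum: -5·-1.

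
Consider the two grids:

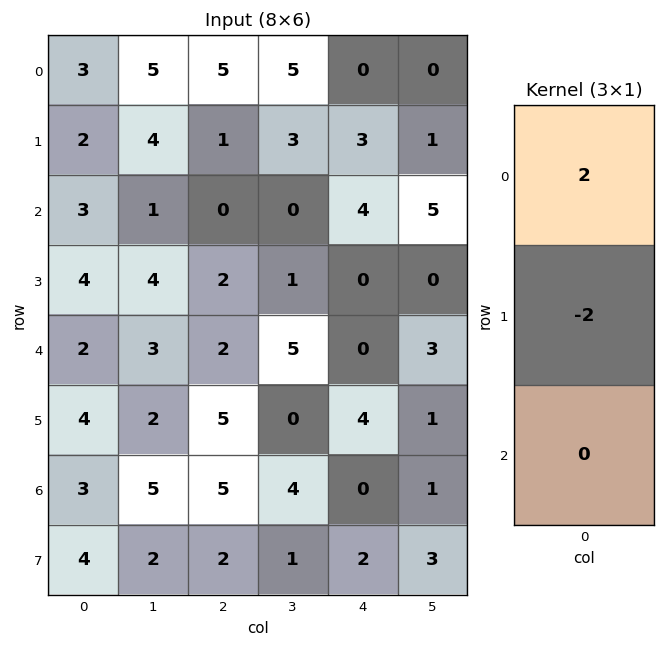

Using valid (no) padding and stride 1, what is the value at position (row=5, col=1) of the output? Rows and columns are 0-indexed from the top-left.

The receptive field on the input at this output position is [2 / 5 / 2]. Elementwise product with the kernel and sum: 2·2 + 5·-2.

-6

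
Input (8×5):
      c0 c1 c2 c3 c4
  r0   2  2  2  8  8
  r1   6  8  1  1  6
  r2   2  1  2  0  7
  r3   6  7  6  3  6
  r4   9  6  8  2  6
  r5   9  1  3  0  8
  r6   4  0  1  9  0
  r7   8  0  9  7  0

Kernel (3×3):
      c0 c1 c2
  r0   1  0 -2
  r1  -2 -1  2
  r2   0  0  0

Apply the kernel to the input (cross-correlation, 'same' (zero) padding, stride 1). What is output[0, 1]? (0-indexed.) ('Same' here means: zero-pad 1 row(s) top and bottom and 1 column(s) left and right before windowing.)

The receptive field on the zero-padded input at this output position is [0 0 0 / 2 2 2 / 6 8 1]. Elementwise product with the kernel and sum: 0·1 + 0·-2 + 2·-2 + 2·-1 + 2·2.

-2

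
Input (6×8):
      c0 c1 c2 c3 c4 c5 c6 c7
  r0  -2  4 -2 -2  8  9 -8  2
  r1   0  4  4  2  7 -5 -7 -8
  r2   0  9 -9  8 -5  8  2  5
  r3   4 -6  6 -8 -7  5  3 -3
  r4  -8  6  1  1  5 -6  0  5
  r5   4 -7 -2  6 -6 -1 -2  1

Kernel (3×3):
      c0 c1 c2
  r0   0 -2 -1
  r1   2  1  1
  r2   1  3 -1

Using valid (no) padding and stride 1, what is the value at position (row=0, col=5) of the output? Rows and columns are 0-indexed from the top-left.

-2

The receptive field on the input at this output position is [9 -8 2 / -5 -7 -8 / 8 2 5]. Elementwise product with the kernel and sum: -8·-2 + 2·-1 + -5·2 + -7·1 + -8·1 + 8·1 + 2·3 + 5·-1.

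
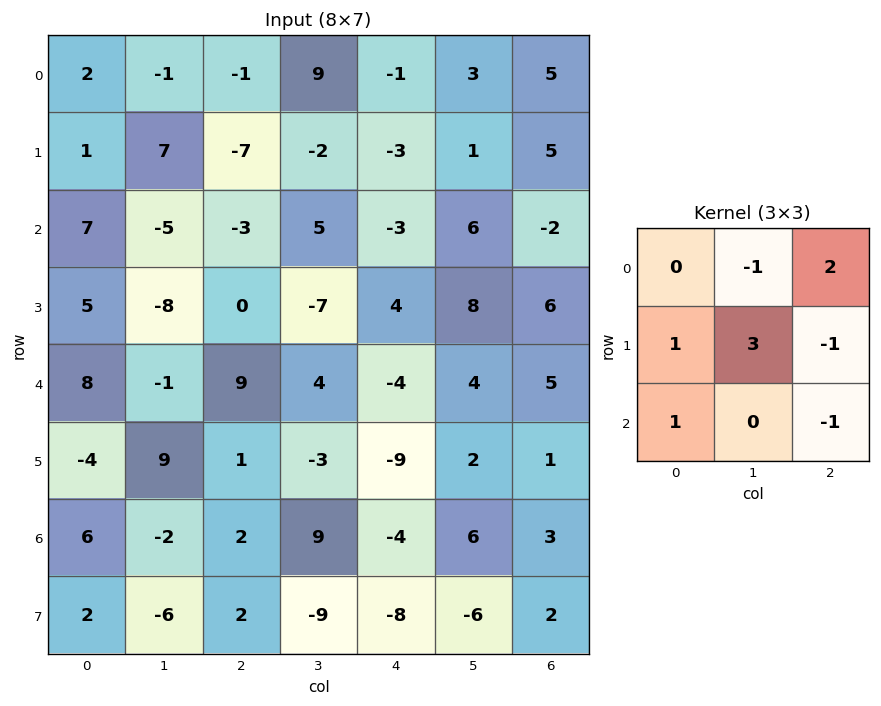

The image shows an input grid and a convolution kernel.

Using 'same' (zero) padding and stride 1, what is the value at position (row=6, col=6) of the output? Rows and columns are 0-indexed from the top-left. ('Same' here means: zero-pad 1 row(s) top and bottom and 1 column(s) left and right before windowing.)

8

The receptive field on the zero-padded input at this output position is [2 1 0 / 6 3 0 / -6 2 0]. Elementwise product with the kernel and sum: 1·-1 + 0·2 + 6·1 + 3·3 + 0·-1 + -6·1 + 0·-1.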